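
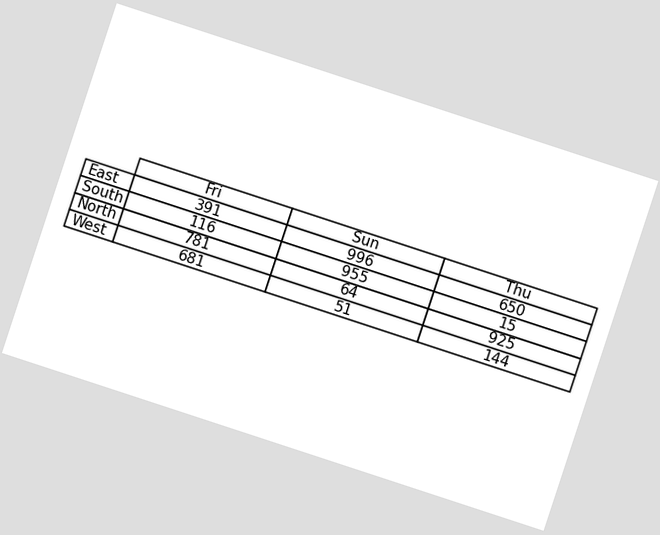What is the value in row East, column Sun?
996

The chart is tilted about 18° clockwise. The (East, Sun) cell reads 996.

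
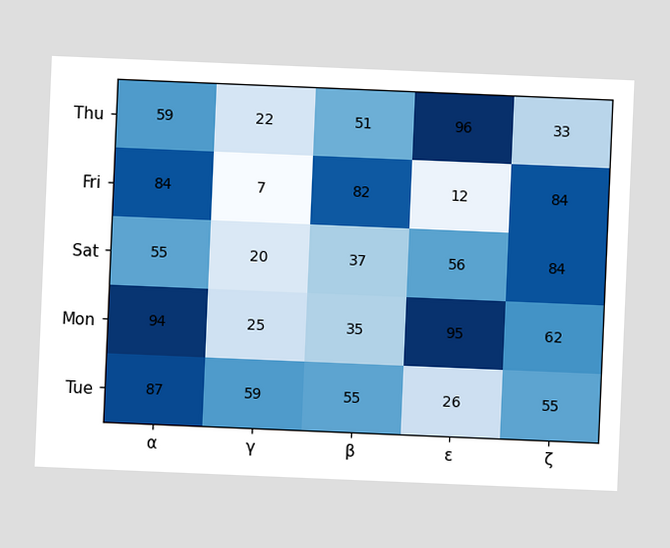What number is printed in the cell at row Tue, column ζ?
55

The chart is tilted about 2° clockwise. The (Tue, ζ) cell reads 55.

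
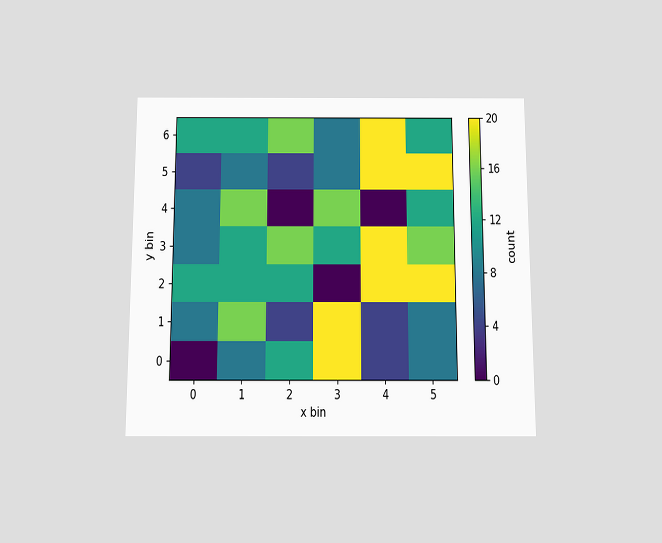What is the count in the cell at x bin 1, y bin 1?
The chart is viewed slightly from below. Matching the cell (1, 1) against the colorbar gives 16.

16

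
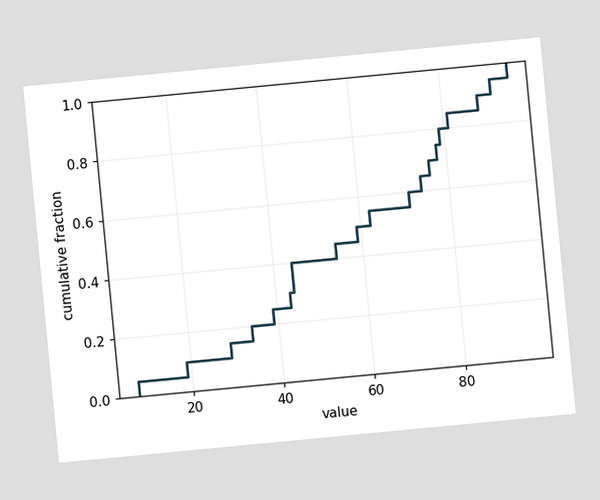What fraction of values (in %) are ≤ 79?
The chart is tilted about 5° counter-clockwise. At x=79 the ECDF step is at 80%.

80%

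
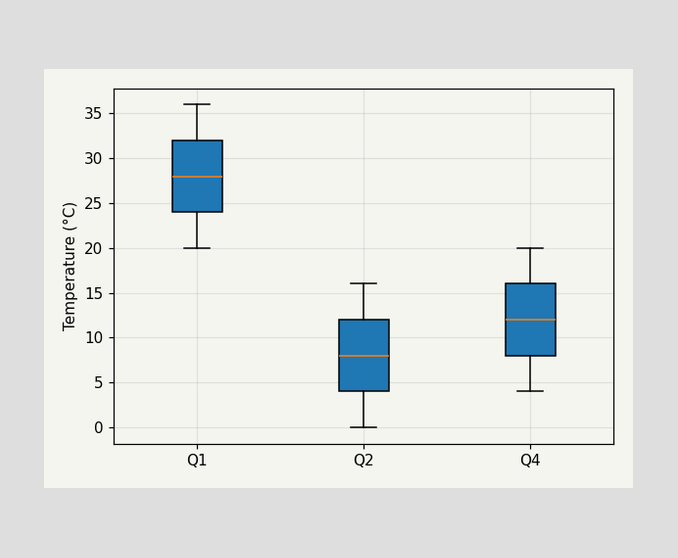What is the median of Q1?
The median line in the Q1 box sits at 28°C.

28°C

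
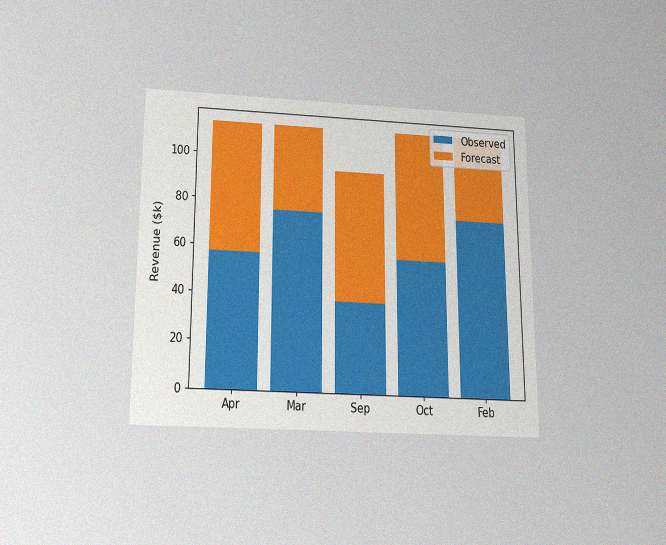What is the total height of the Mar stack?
The chart is viewed slightly from below, with some photo noise. The Mar stack's top reaches $114k on the y-axis.

$114k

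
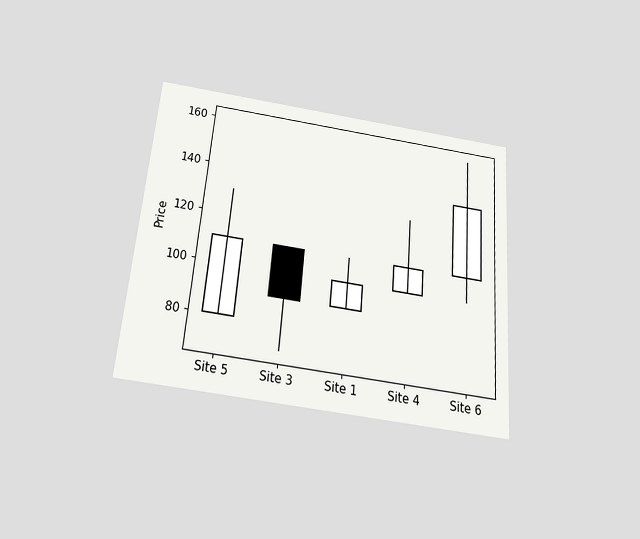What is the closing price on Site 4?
110

The chart is tilted about 5° clockwise and viewed slightly from below. The Site 4 candle closes at 110.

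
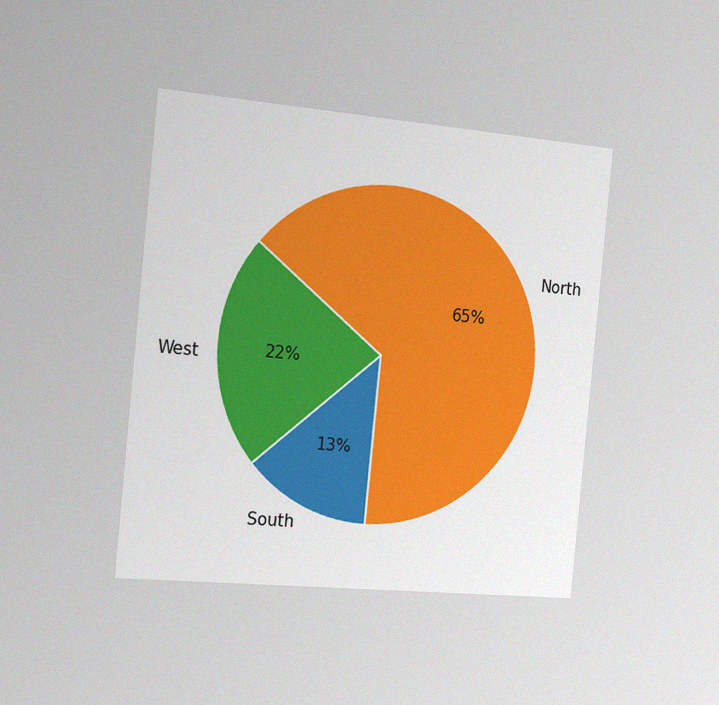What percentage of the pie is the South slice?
The chart is tilted about 6° clockwise and viewed slightly from the left, with some photo noise. The South slice takes up 13% of the pie.

13%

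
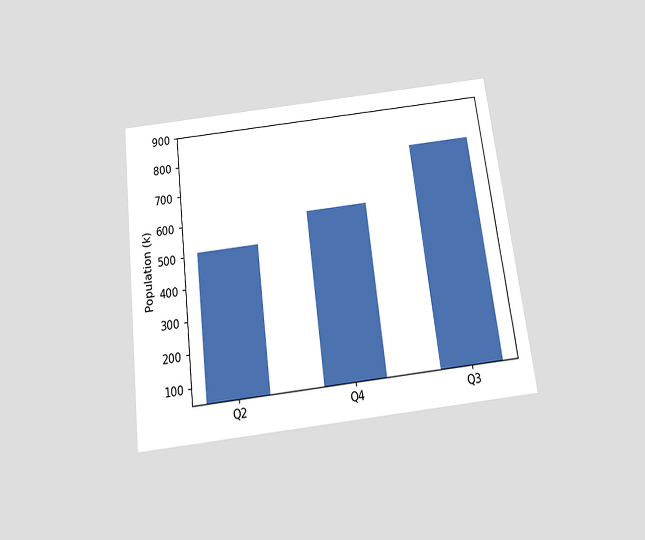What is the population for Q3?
765k

The chart is tilted about 7° counter-clockwise and viewed slightly from below. Reading along the chart's y-axis, the Q3 bar reaches 765k.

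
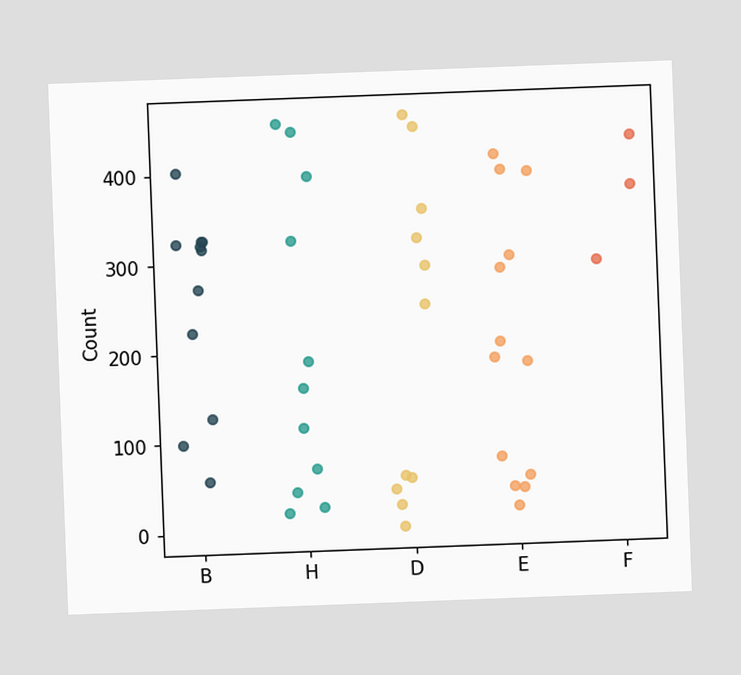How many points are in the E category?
The chart is tilted about 2° counter-clockwise. Counting the markers in the E column gives 13.

13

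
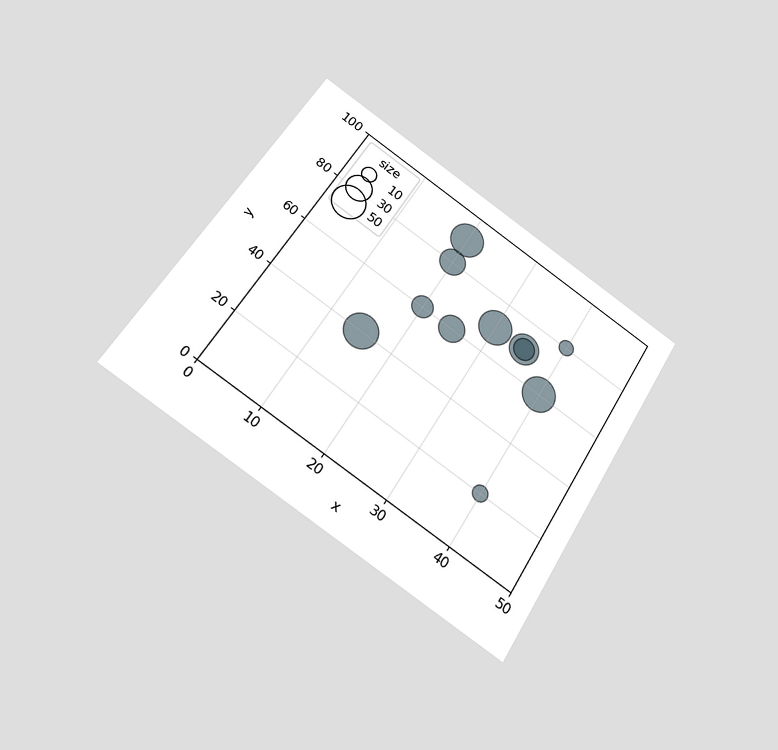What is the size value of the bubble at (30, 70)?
The chart is tilted about 33° clockwise and viewed slightly from below. Matching the bubble at (30, 70) against the size legend gives 50.

50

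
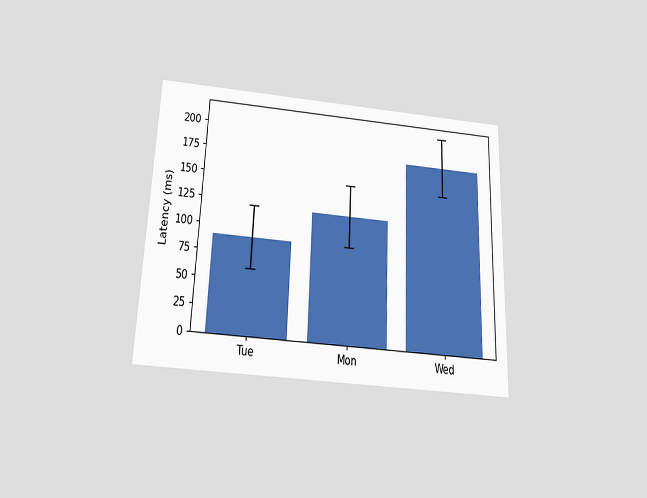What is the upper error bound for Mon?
The chart is tilted about 2° clockwise and viewed slightly from below. The Mon bar's upper whisker reaches 150ms.

150ms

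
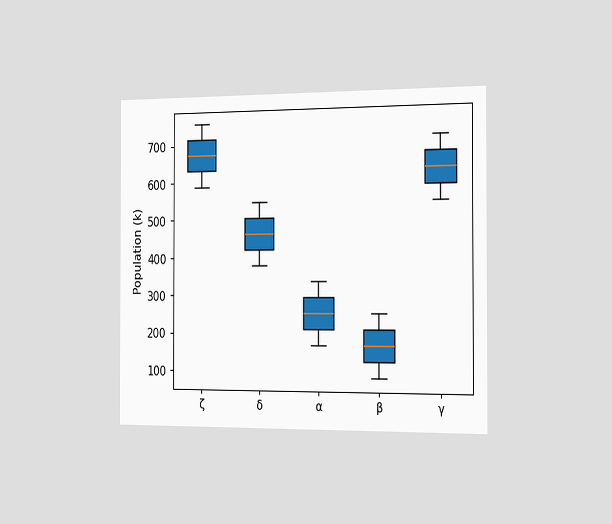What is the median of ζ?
The chart is viewed slightly from the right. The median line in the ζ box sits at 672k.

672k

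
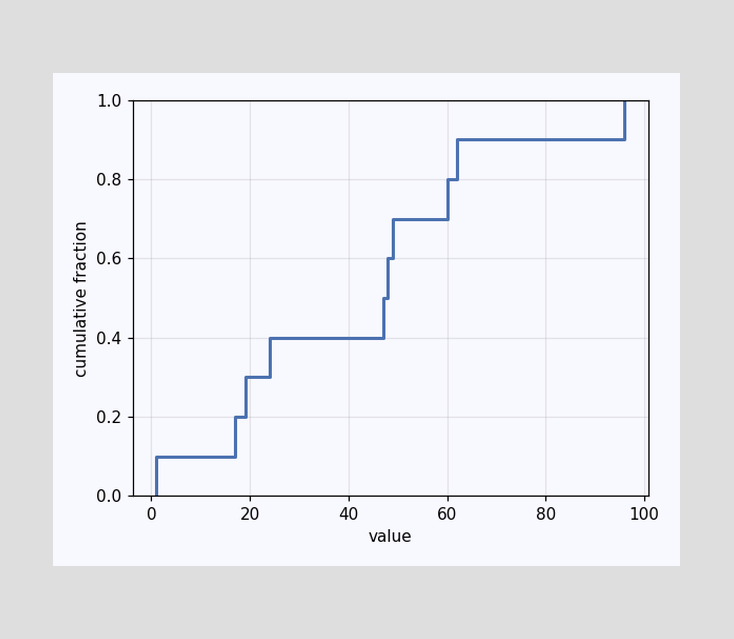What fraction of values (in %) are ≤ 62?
At x=62 the ECDF step is at 90%.

90%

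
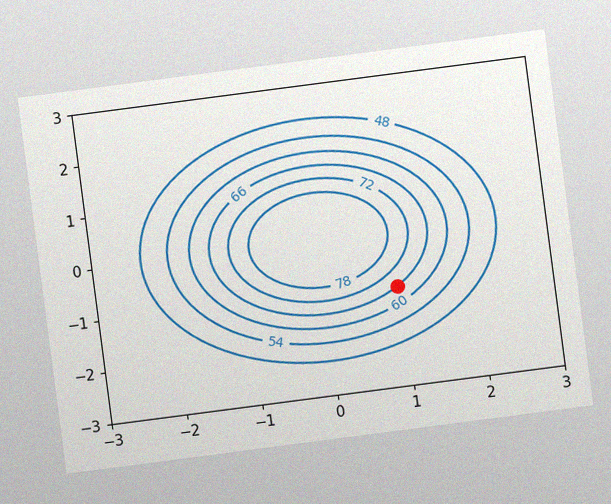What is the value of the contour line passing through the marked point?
66

The chart is tilted about 7° counter-clockwise, with some photo noise. The marked point sits on the contour labelled 66.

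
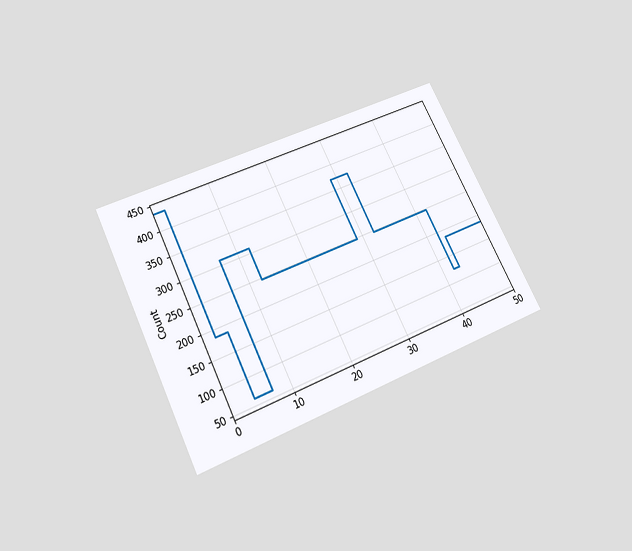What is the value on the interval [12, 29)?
The chart is tilted about 26° counter-clockwise and viewed slightly from below. On [12, 29) the step sits at 248.

248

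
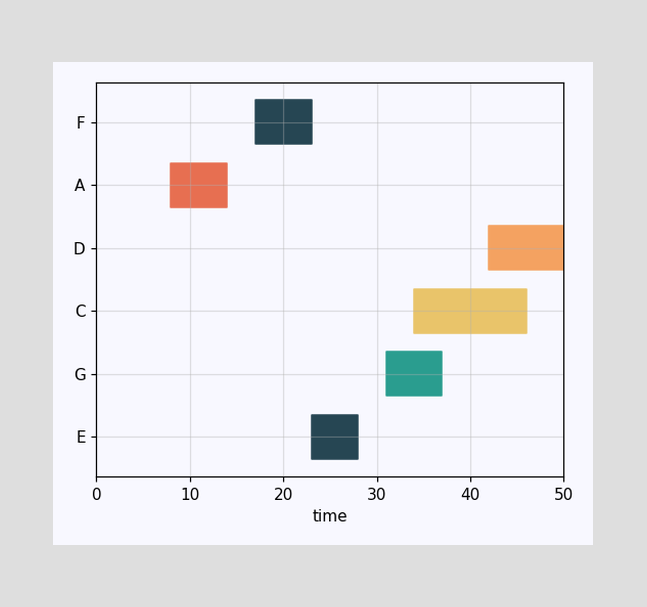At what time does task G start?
The G bar begins at t=31.

31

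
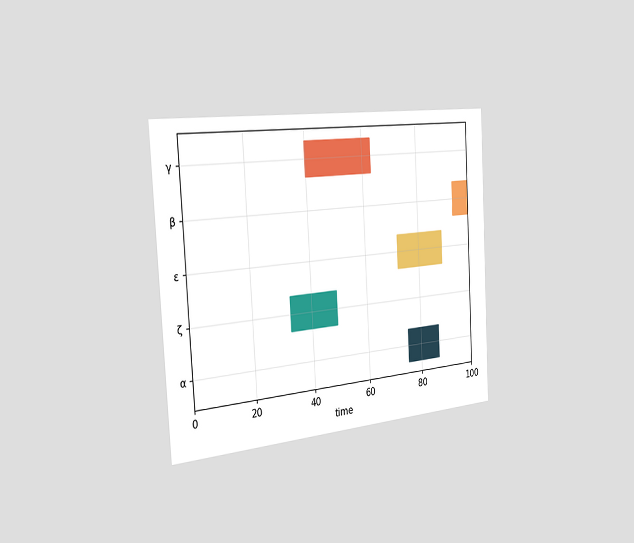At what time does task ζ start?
The chart is tilted about 3° counter-clockwise and viewed slightly from the left. The ζ bar begins at t=33.

33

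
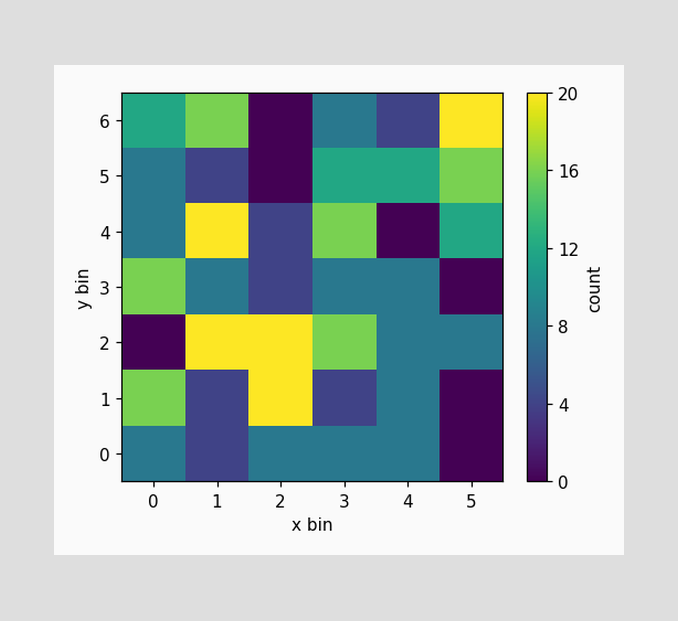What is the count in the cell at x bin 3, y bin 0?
Matching the cell (3, 0) against the colorbar gives 8.

8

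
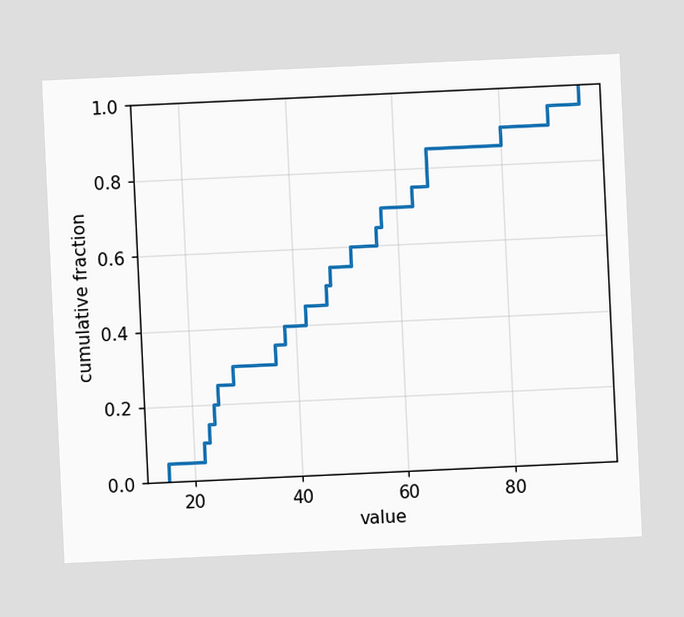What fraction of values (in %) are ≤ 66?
85%

The chart is tilted about 3° counter-clockwise. At x=66 the ECDF step is at 85%.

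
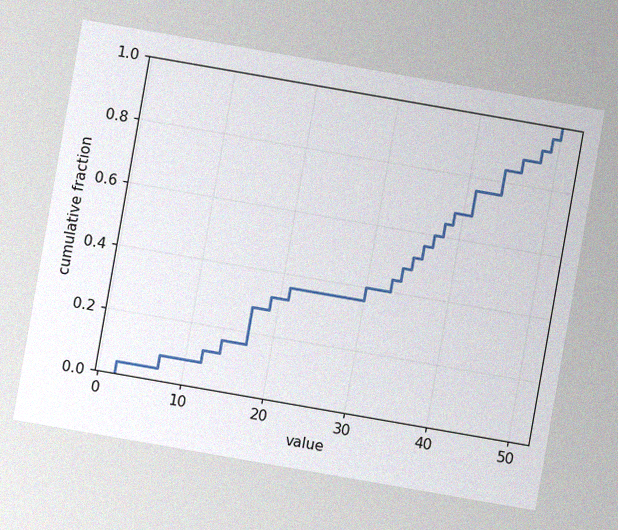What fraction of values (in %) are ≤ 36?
56%

The chart is tilted about 10° clockwise, with some photo noise. At x=36 the ECDF step is at 56%.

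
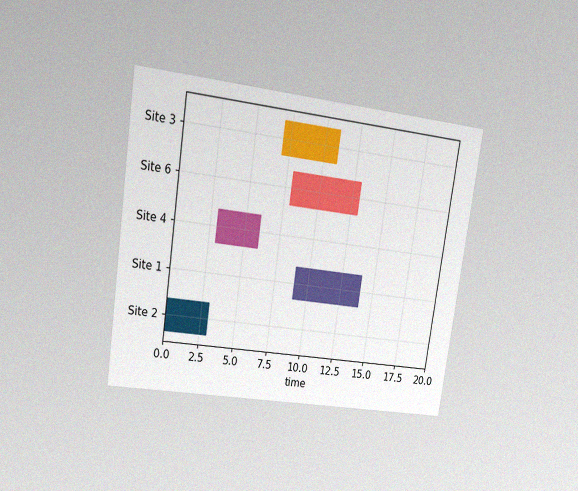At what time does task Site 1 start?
9

The chart is tilted about 8° clockwise and viewed at a slight angle, with some photo noise. The Site 1 bar begins at t=9.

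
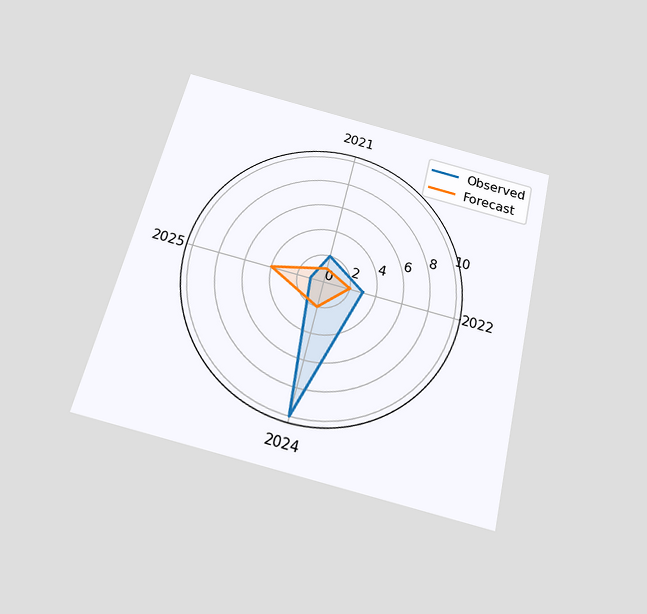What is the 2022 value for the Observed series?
The chart is tilted about 14° clockwise and viewed slightly from below. On the 2022 axis, Observed reaches 3.

3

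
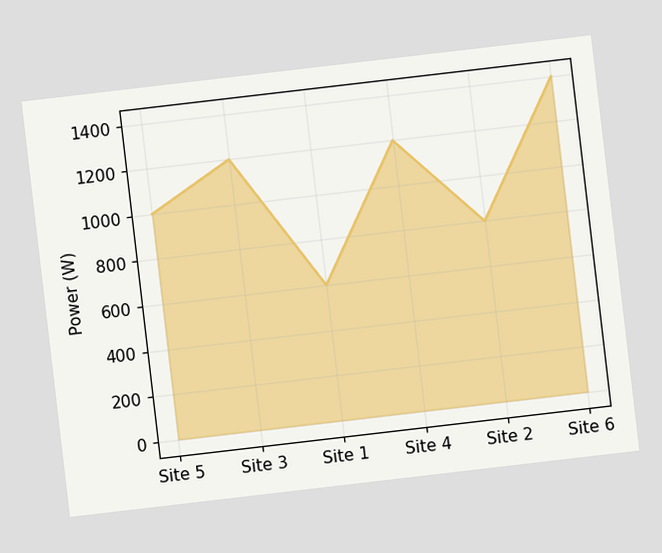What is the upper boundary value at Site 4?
The chart is tilted about 7° counter-clockwise. At Site 4 the upper boundary is at 1200W.

1200W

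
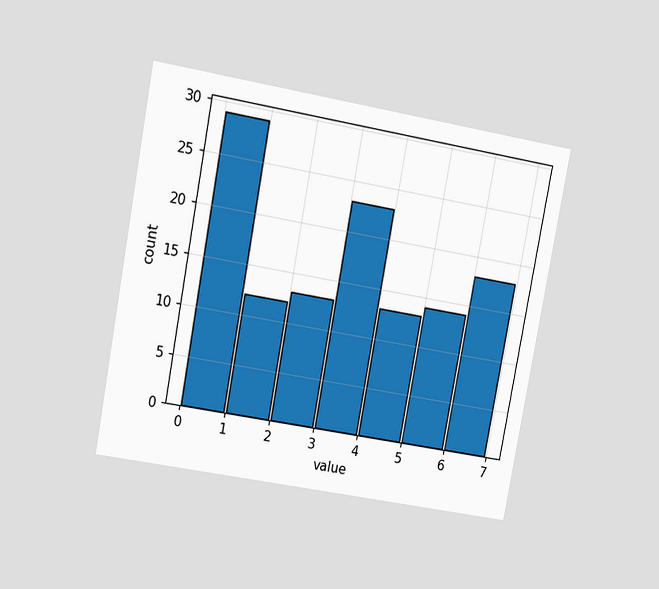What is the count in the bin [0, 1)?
The chart is tilted about 10° clockwise and viewed at a slight angle. The [0, 1) bin has height 29.

29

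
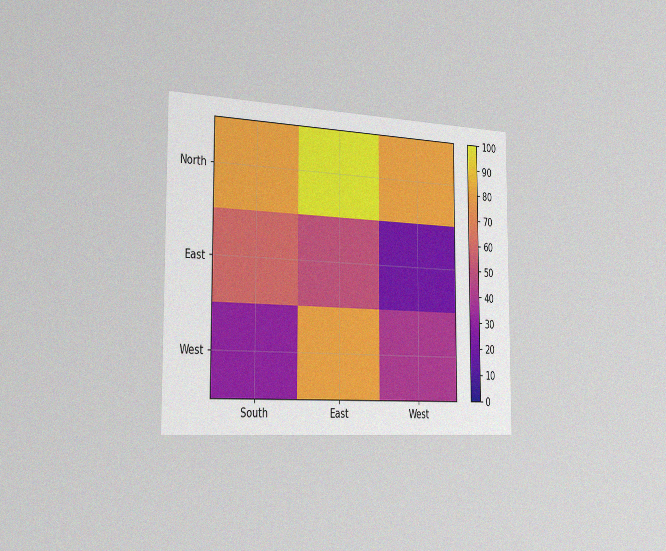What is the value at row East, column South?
The chart is viewed slightly from the left, with some photo noise. Matching cell (East, South) against the colorbar gives 60.

60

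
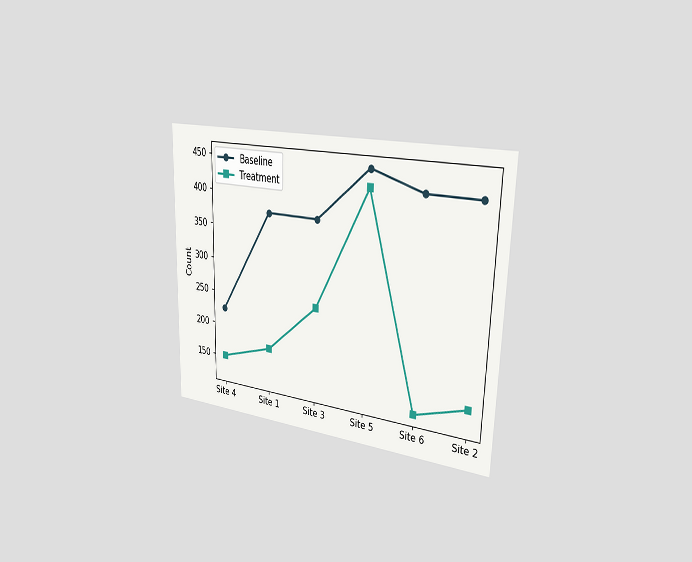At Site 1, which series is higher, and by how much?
Baseline, by 200

The chart is viewed slightly from the right. At Site 1, Baseline sits above the other line by 200.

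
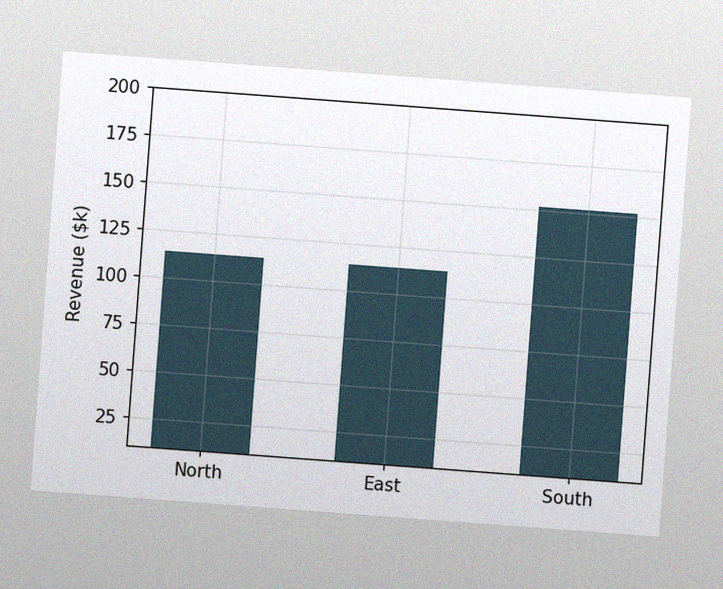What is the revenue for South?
The chart is tilted about 4° clockwise, with some photo noise. Reading along the chart's y-axis, the South bar reaches $152k.

$152k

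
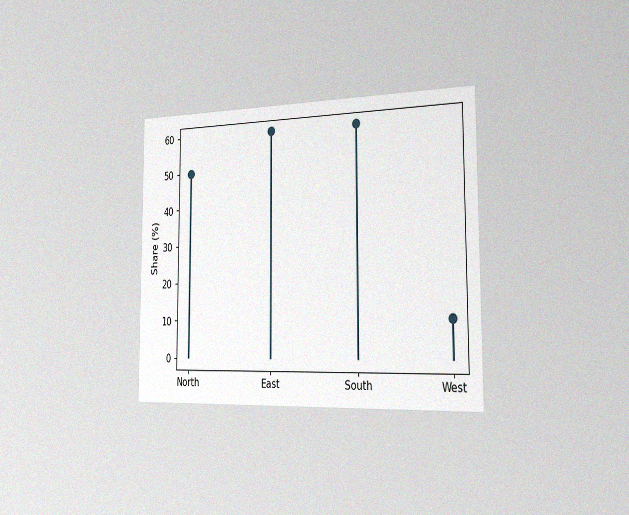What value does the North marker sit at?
The chart is viewed slightly from the right, with some photo noise. The North marker sits at 50%.

50%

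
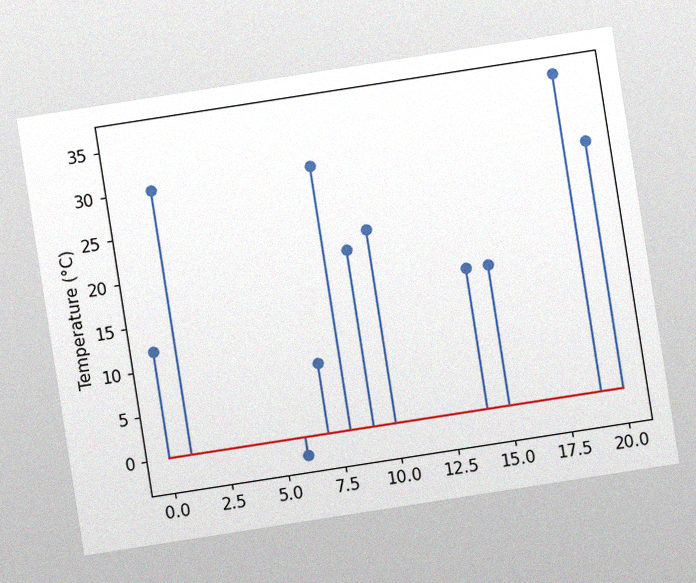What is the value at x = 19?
The chart is tilted about 9° counter-clockwise, with some photo noise. The stem at x=19 reaches 36°C.

36°C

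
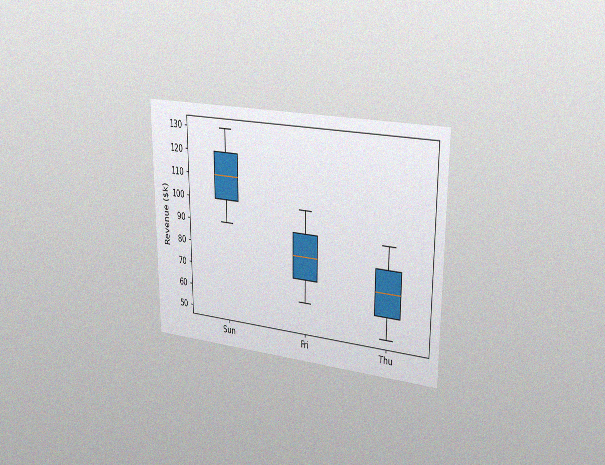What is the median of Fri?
$80k

The chart is viewed slightly from the right, with some photo noise. The median line in the Fri box sits at $80k.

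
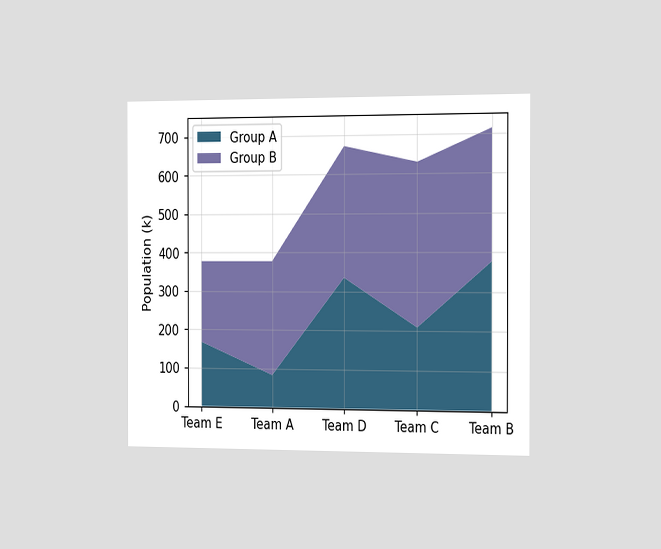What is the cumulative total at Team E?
378k

The chart is viewed slightly from the right. The stacked total at Team E reaches 378k.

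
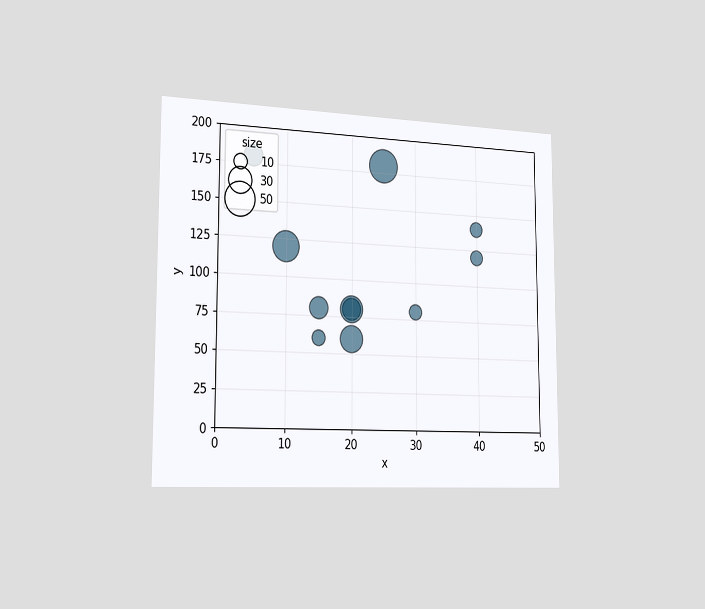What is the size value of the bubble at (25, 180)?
50

The chart is viewed slightly from the left. Matching the bubble at (25, 180) against the size legend gives 50.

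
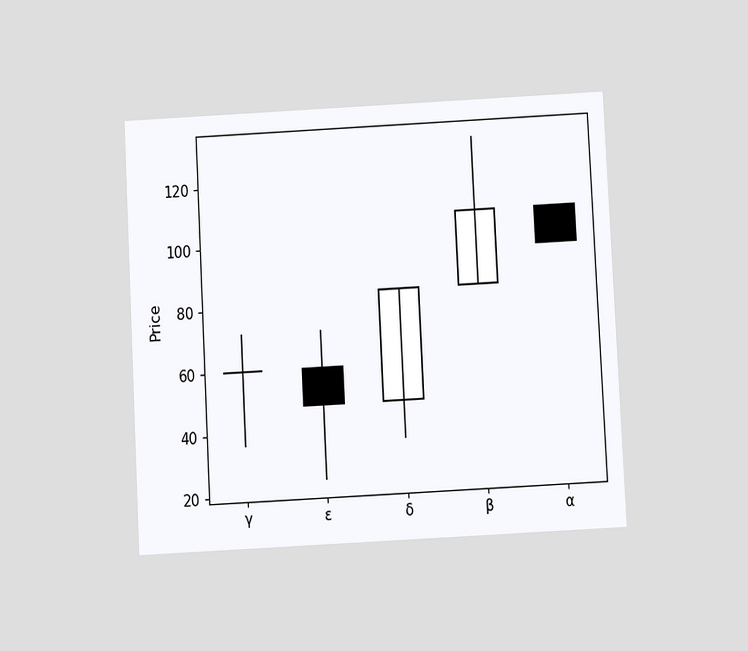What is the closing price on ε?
The chart is tilted about 3° counter-clockwise and viewed slightly from below. The ε candle closes at 48.

48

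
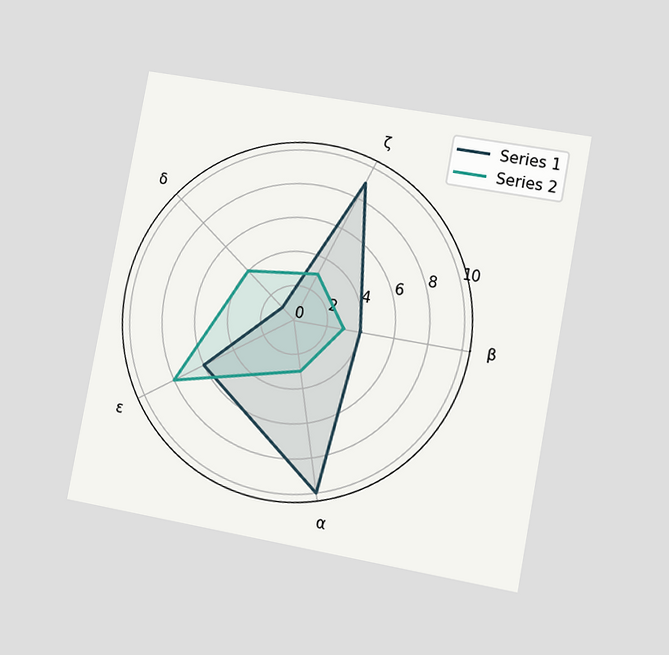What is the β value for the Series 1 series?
The chart is tilted about 10° clockwise and viewed at a slight angle. On the β axis, Series 1 reaches 4.

4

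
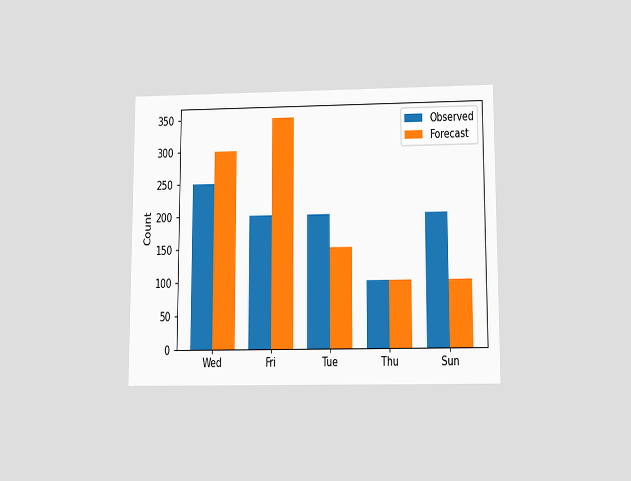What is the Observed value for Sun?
The chart is viewed slightly from below. The Observed bar at Sun reaches 200 on the y-axis.

200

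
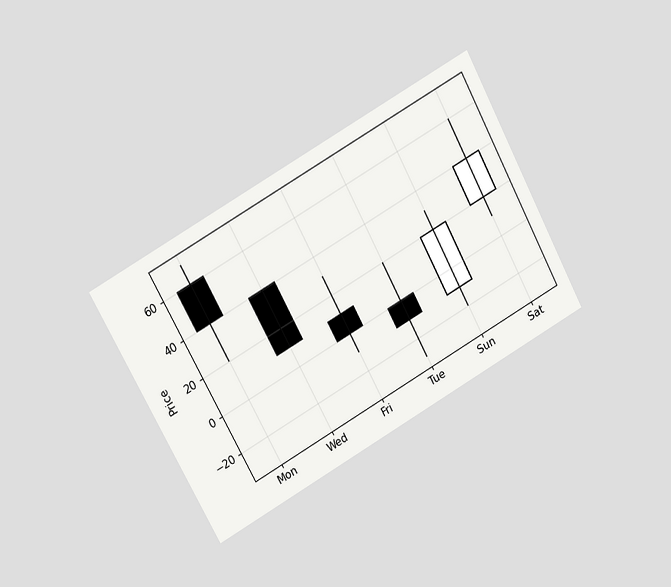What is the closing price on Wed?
10

The chart is tilted about 29° counter-clockwise and viewed at a slight angle. The Wed candle closes at 10.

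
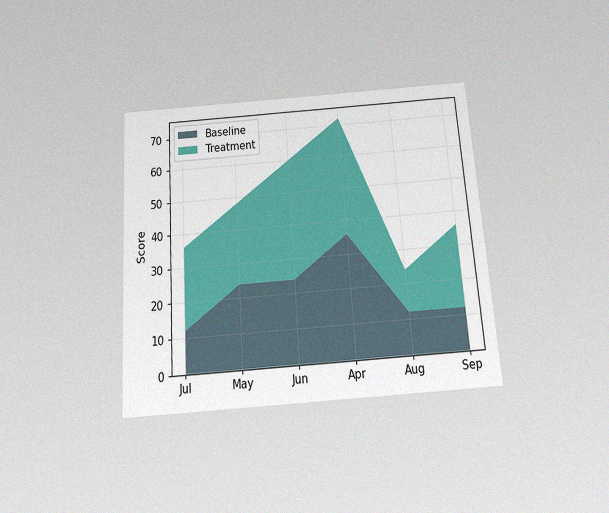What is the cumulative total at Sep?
The chart is tilted about 4° counter-clockwise and viewed slightly from below, with some photo noise. The stacked total at Sep reaches 36.

36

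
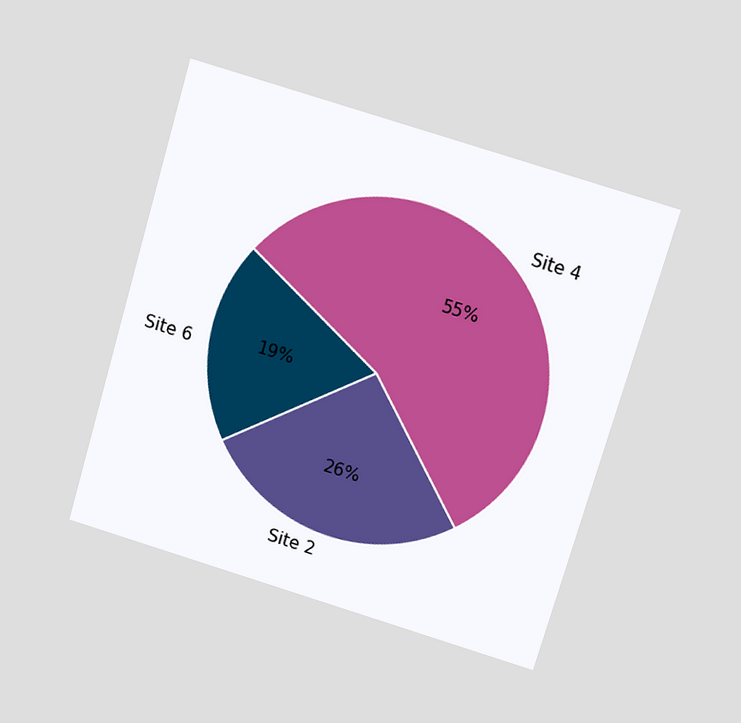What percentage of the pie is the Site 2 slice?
26%

The chart is tilted about 16° clockwise and viewed slightly from above. The Site 2 slice takes up 26% of the pie.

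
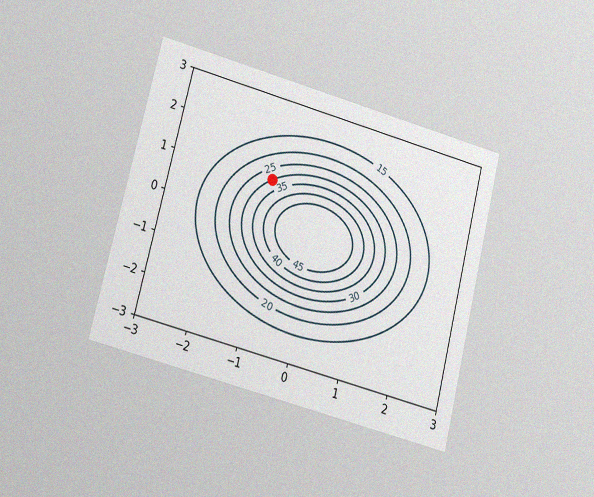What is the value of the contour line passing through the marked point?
The chart is tilted about 14° clockwise and viewed at a slight angle, with some photo noise. The marked point sits on the contour labelled 30.

30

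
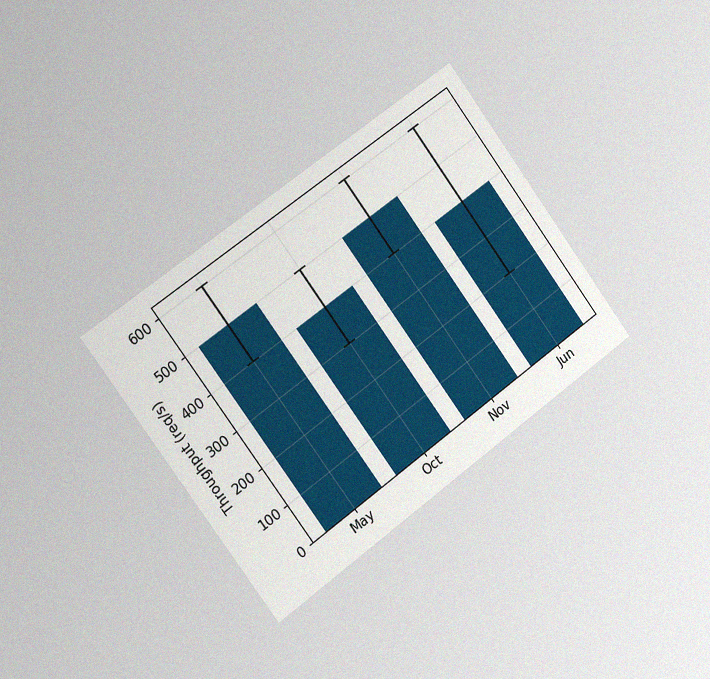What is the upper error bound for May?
The chart is tilted about 36° counter-clockwise and viewed slightly from the left, with some photo noise. The May bar's upper whisker reaches 600req/s.

600req/s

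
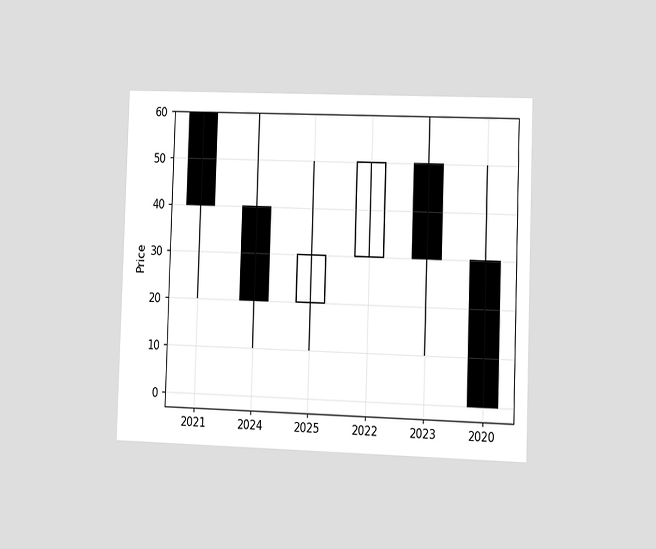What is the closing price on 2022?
50

The chart is viewed at a slight angle. The 2022 candle closes at 50.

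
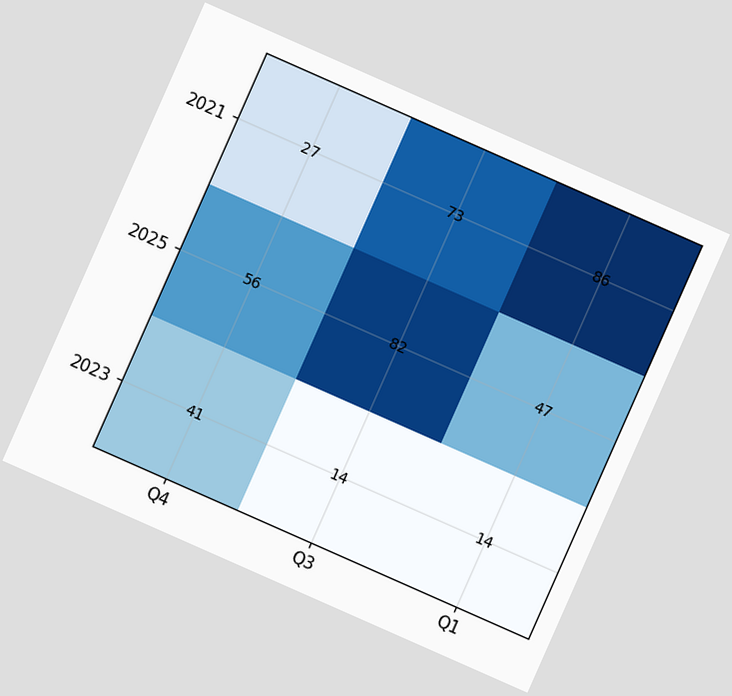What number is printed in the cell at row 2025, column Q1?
47

The chart is tilted about 24° clockwise. The (2025, Q1) cell reads 47.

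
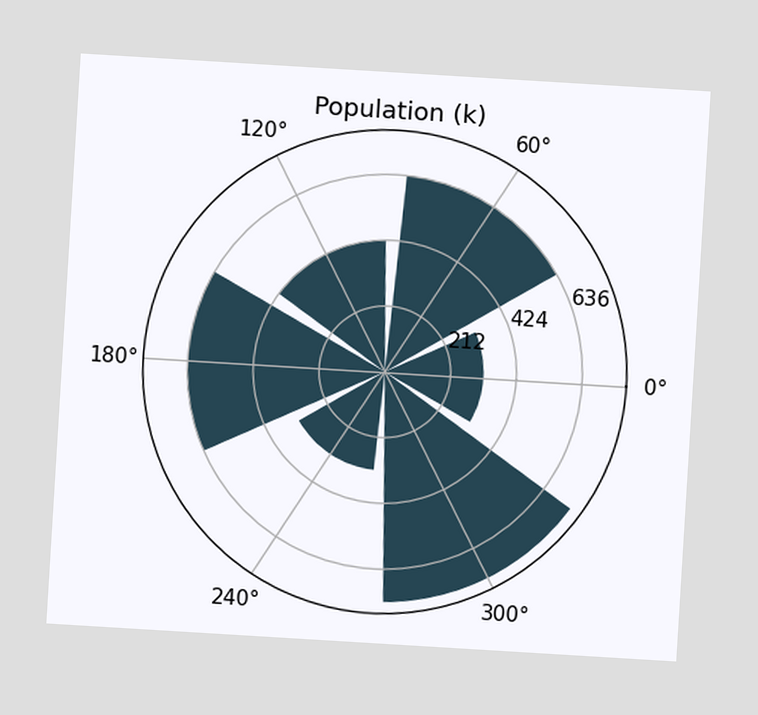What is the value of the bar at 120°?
424k

The chart is tilted about 3° clockwise. The bar at 120° reaches 424k on the radial axis.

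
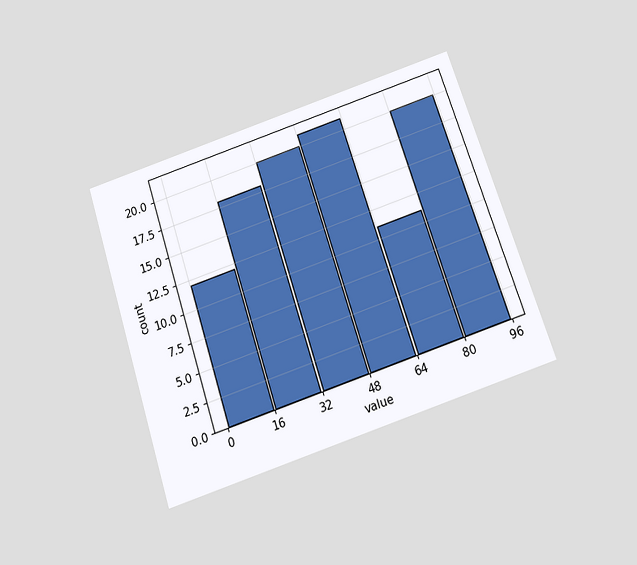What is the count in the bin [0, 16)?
12

The chart is tilted about 18° counter-clockwise and viewed slightly from below. The [0, 16) bin has height 12.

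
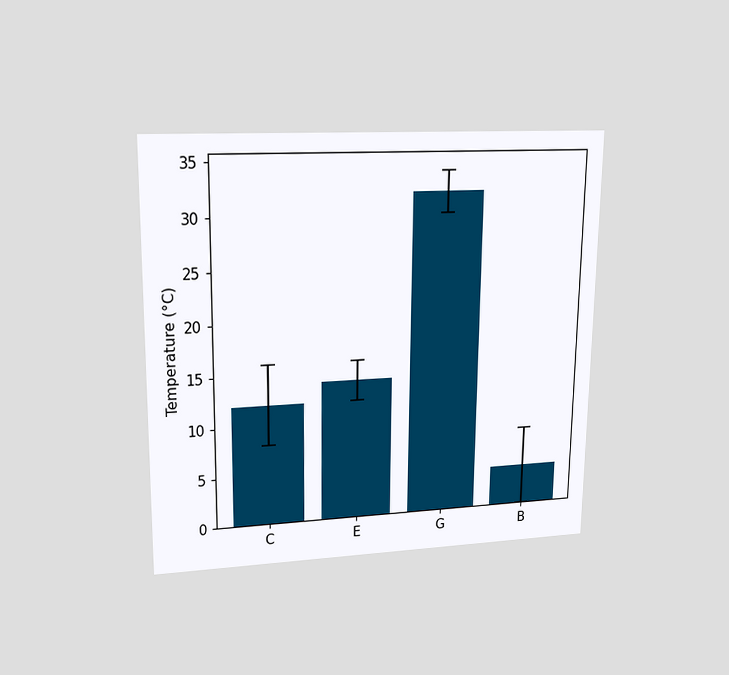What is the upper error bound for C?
The chart is viewed at a slight angle. The C bar's upper whisker reaches 16°C.

16°C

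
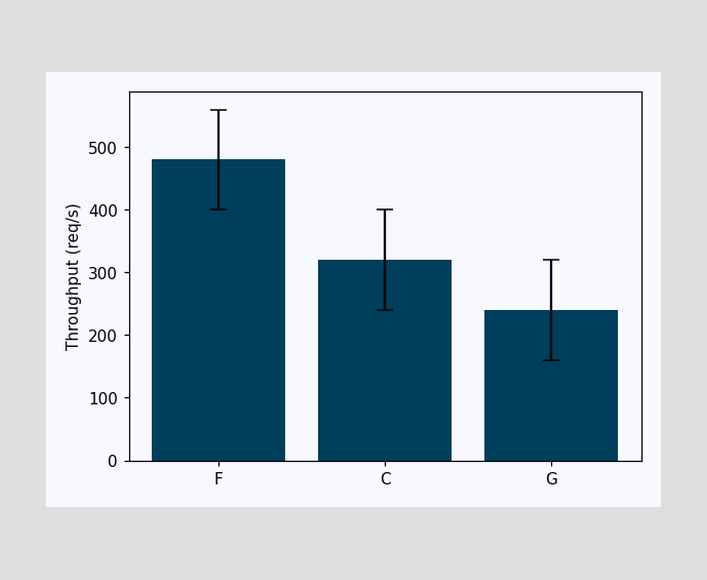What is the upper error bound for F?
560req/s

The F bar's upper whisker reaches 560req/s.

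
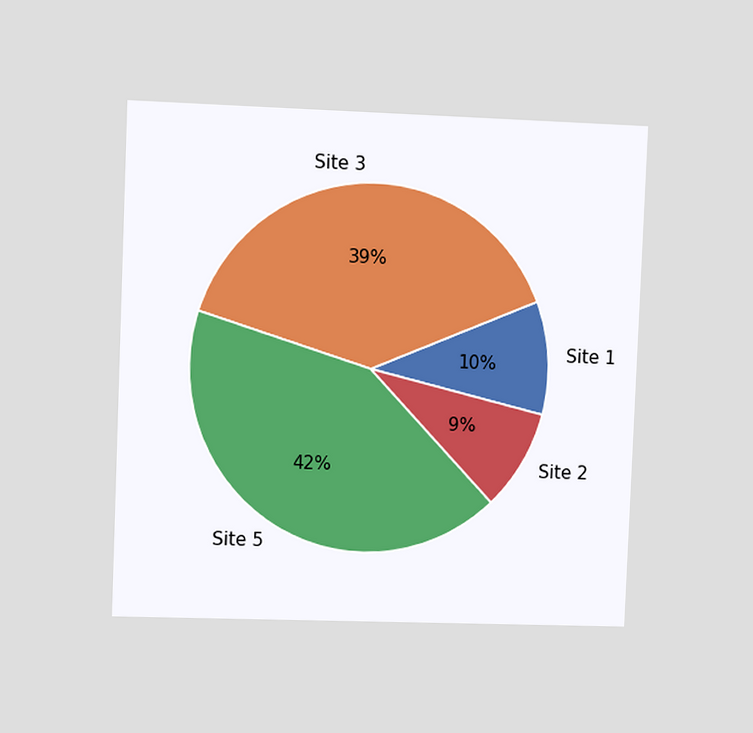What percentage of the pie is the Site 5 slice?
42%

The chart is tilted about 2° clockwise and viewed at a slight angle. The Site 5 slice takes up 42% of the pie.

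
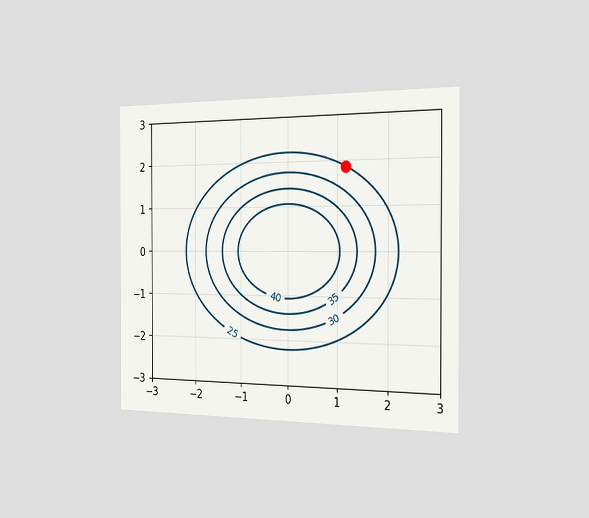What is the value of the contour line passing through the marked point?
25

The chart is viewed slightly from the right. The marked point sits on the contour labelled 25.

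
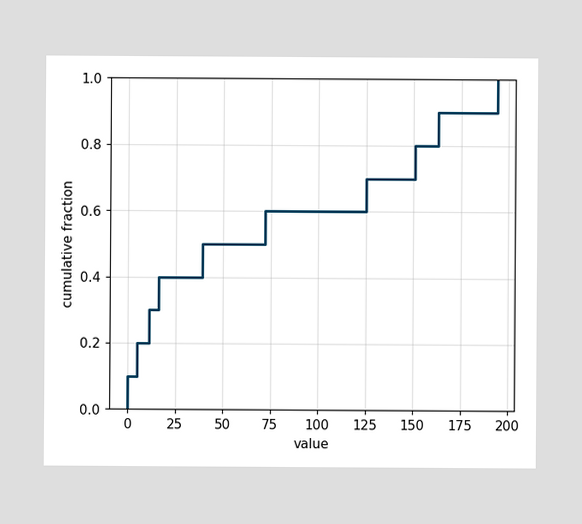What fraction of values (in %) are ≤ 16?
At x=16 the ECDF step is at 40%.

40%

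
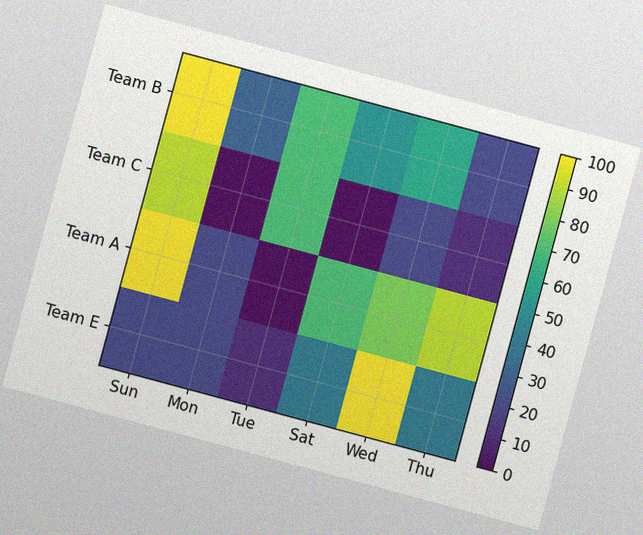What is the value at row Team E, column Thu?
40

The chart is tilted about 15° clockwise, with some photo noise. Matching cell (Team E, Thu) against the colorbar gives 40.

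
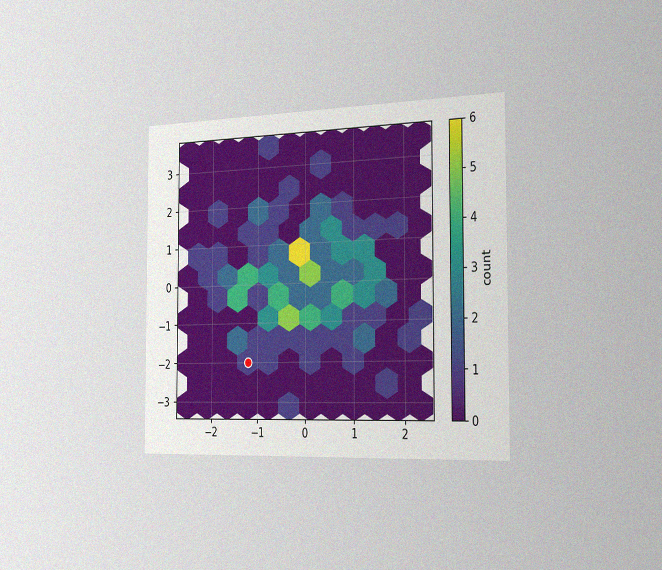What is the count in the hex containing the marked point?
1

The chart is viewed slightly from the right, with some photo noise. The marked hex reads 1 on the colorbar.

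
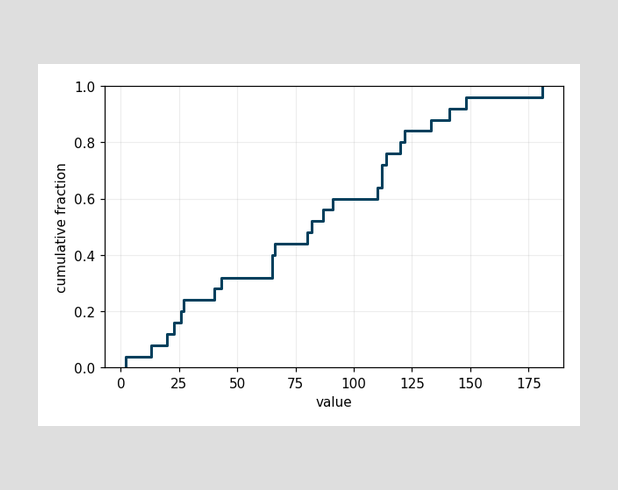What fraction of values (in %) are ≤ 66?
44%

At x=66 the ECDF step is at 44%.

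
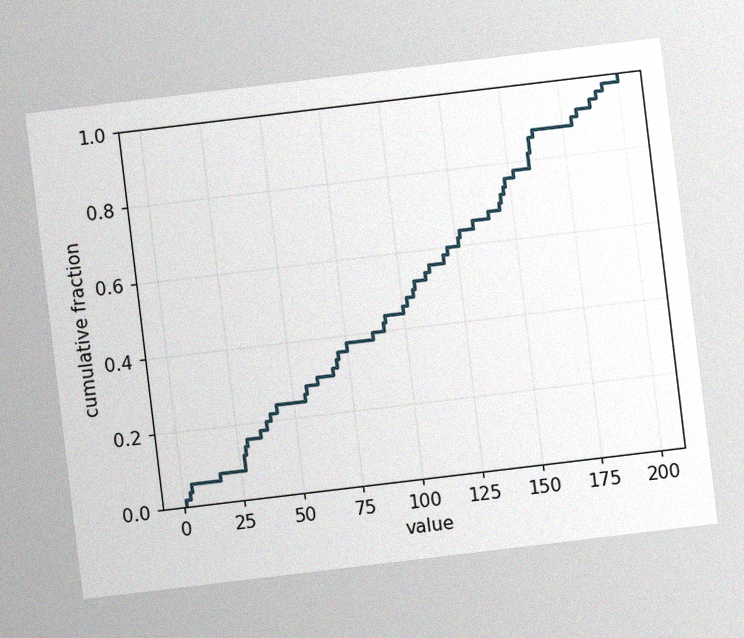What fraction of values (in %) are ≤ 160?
The chart is tilted about 7° counter-clockwise, with some photo noise. At x=160 the ECDF step is at 86%.

86%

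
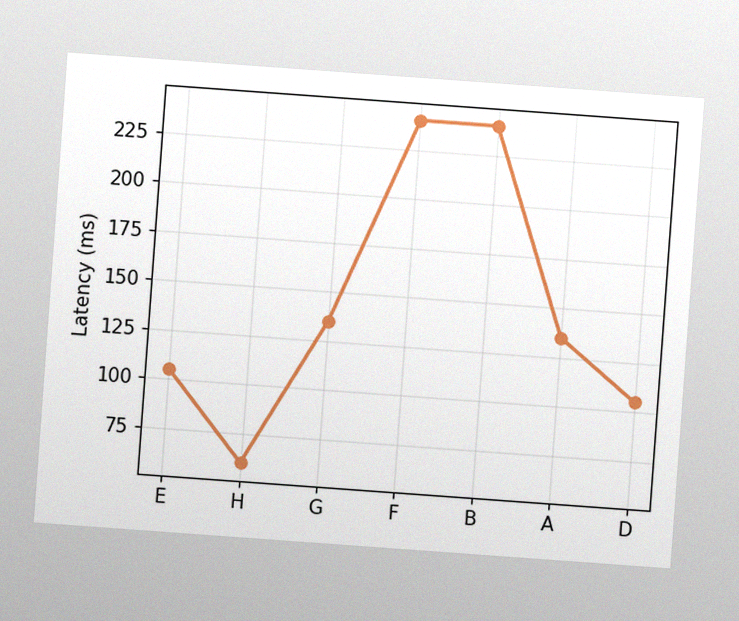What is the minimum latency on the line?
The chart is tilted about 4° clockwise, with some photo noise. The lowest point is at H, and reading across to the y-axis gives 60ms.

60ms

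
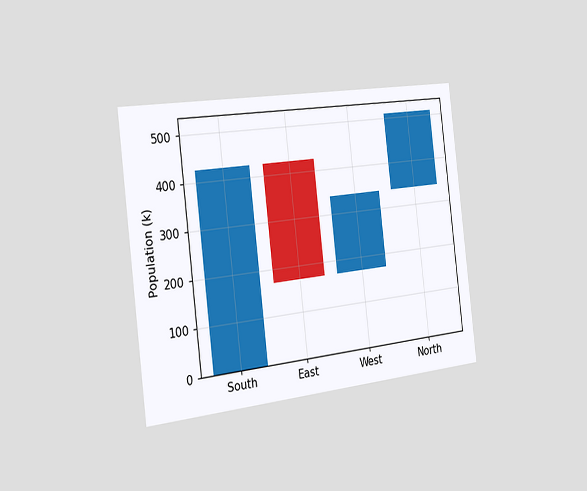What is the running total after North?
510k

The chart is tilted about 7° counter-clockwise and viewed slightly from the left. After North the running total reaches 510k.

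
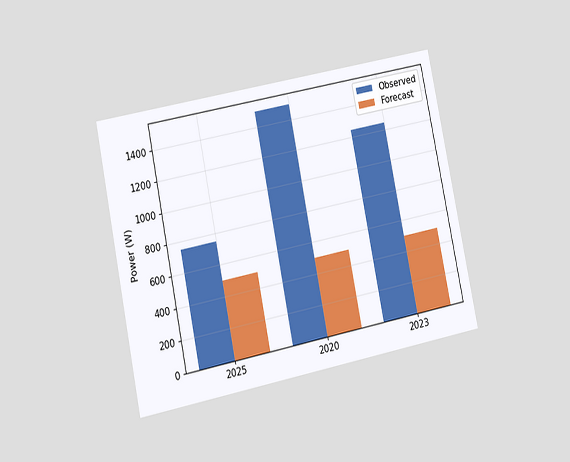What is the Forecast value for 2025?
The chart is tilted about 12° counter-clockwise and viewed at a slight angle. The Forecast bar at 2025 reaches 500W on the y-axis.

500W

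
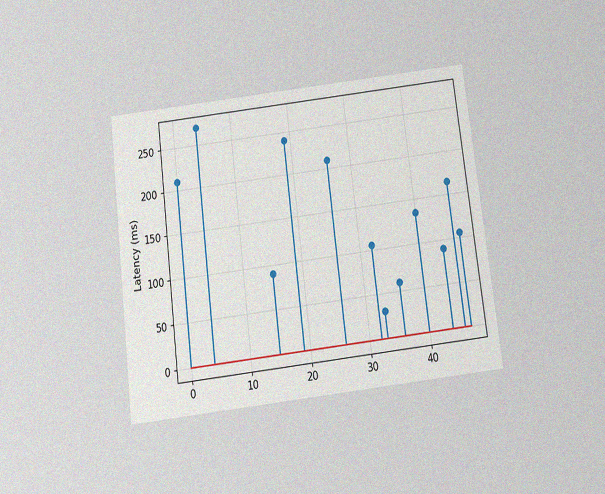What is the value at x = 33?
30ms

The chart is tilted about 7° counter-clockwise and viewed slightly from below, with some photo noise. The stem at x=33 reaches 30ms.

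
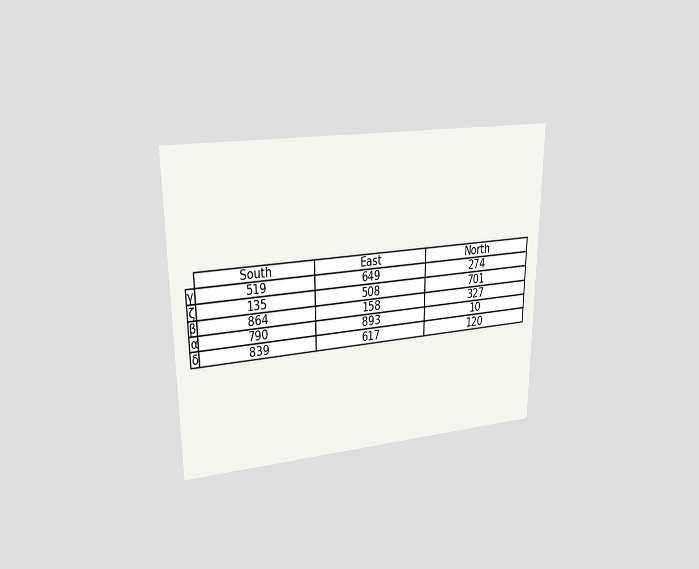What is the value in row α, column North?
10

The chart is viewed at a slight angle. The (α, North) cell reads 10.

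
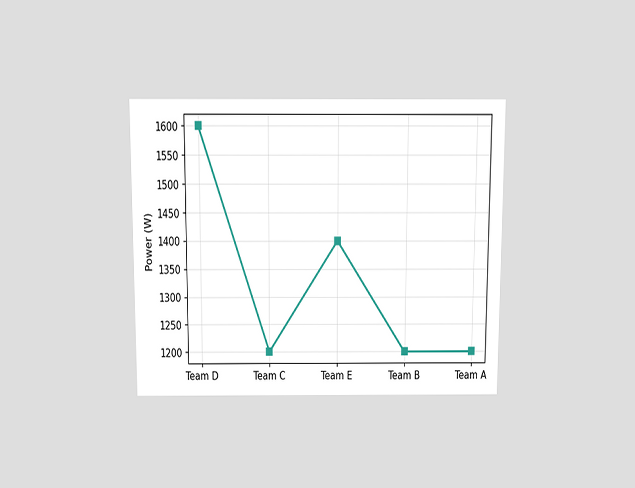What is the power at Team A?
The chart is viewed slightly from above. At Team A, the line is at 1200W.

1200W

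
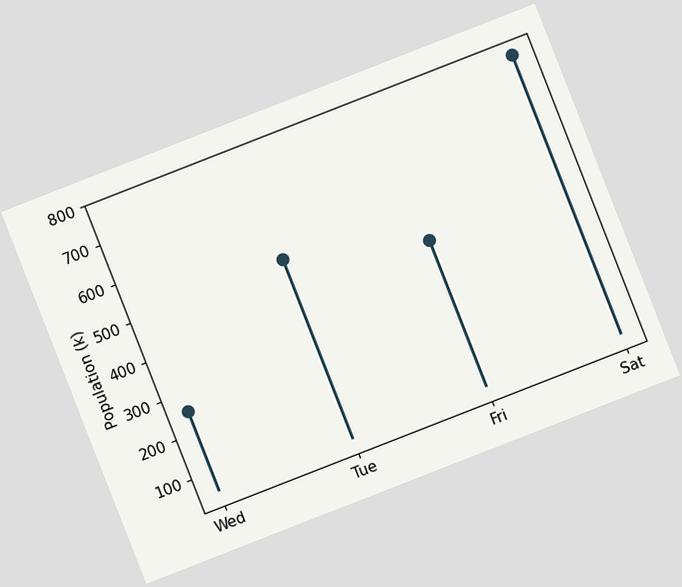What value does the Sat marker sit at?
The chart is tilted about 21° counter-clockwise. The Sat marker sits at 765k.

765k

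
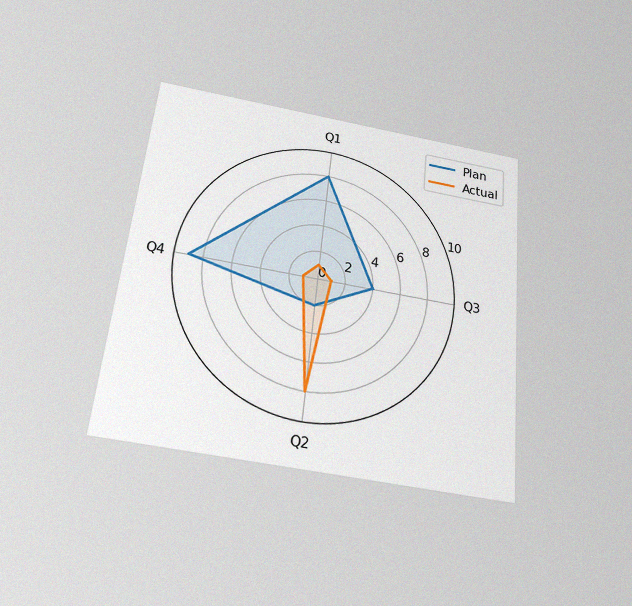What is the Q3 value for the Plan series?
4

The chart is tilted about 6° clockwise and viewed slightly from below, with some photo noise. On the Q3 axis, Plan reaches 4.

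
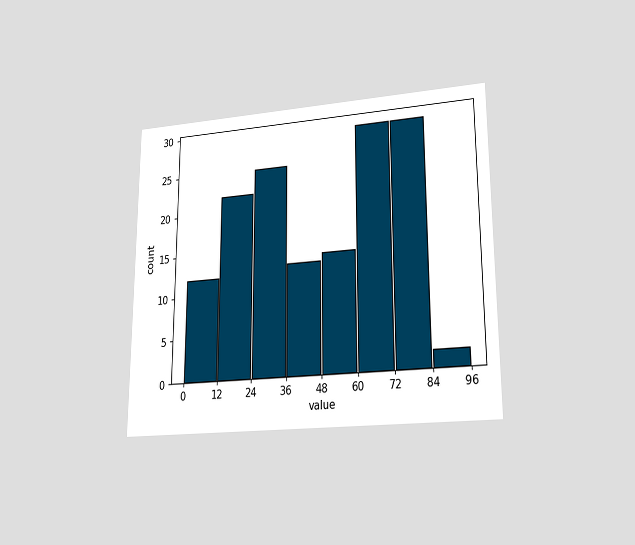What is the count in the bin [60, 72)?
The chart is viewed at a slight angle. The [60, 72) bin has height 29.

29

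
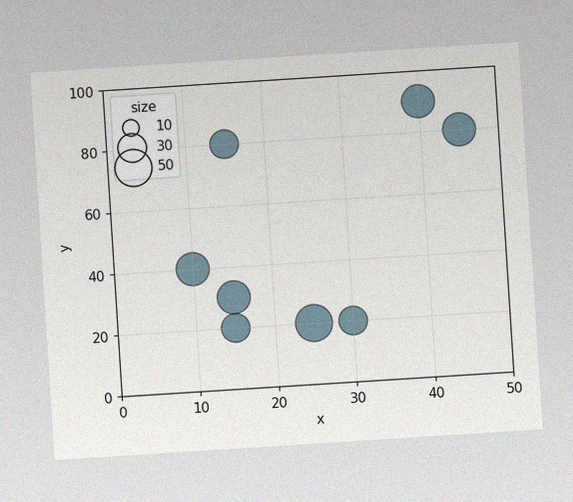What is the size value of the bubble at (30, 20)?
The chart is tilted about 4° counter-clockwise, with some photo noise. Matching the bubble at (30, 20) against the size legend gives 30.

30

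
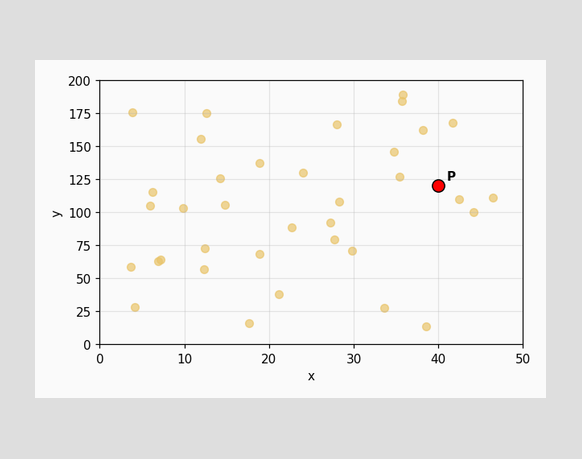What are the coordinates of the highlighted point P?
(40, 120)

Following the gridlines from P to each axis, P sits at (40, 120).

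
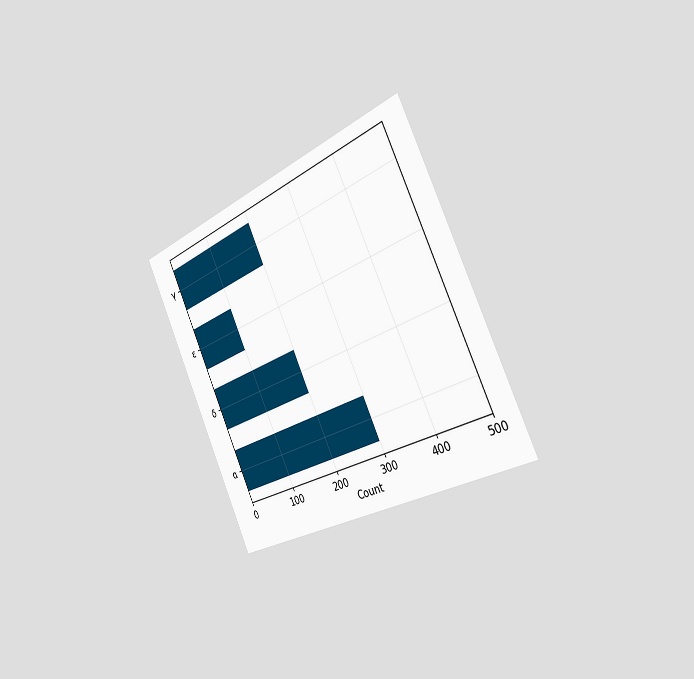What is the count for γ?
The chart is tilted about 25° counter-clockwise and viewed slightly from the right. Reading along the chart's x-axis, the γ bar reaches 200.

200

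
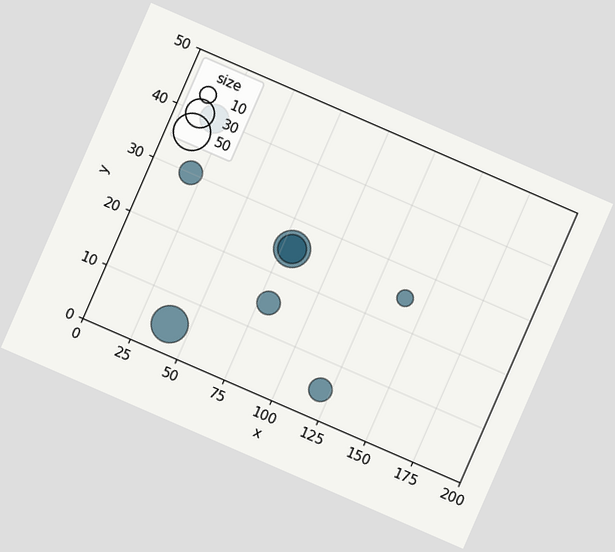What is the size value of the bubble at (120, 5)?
The chart is tilted about 24° clockwise. Matching the bubble at (120, 5) against the size legend gives 20.

20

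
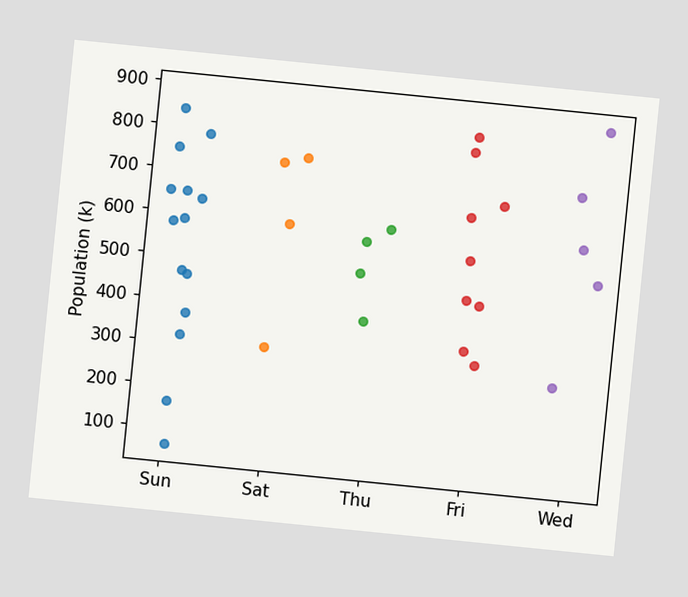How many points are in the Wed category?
5

The chart is tilted about 6° clockwise. Counting the markers in the Wed column gives 5.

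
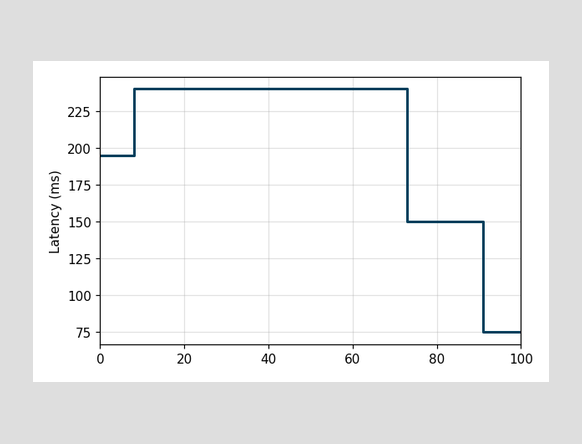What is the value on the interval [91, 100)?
On [91, 100) the step sits at 75ms.

75ms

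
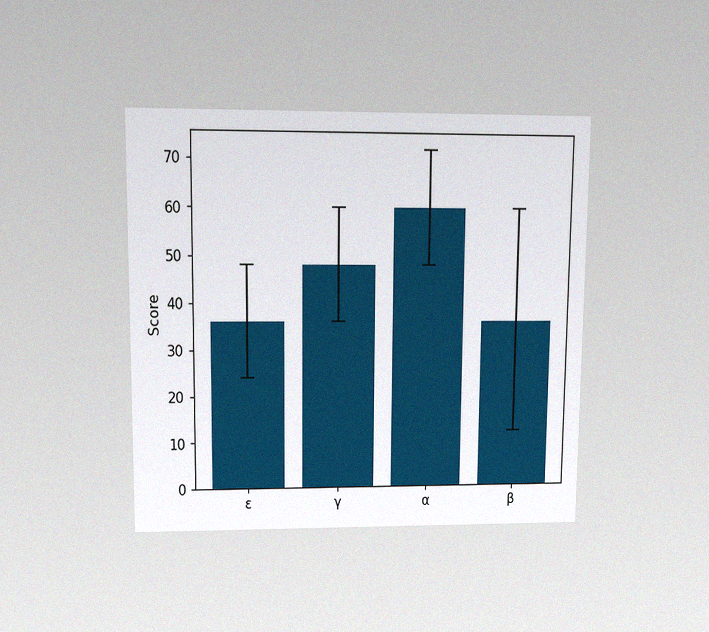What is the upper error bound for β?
60

The chart is viewed at a slight angle, with some photo noise. The β bar's upper whisker reaches 60.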